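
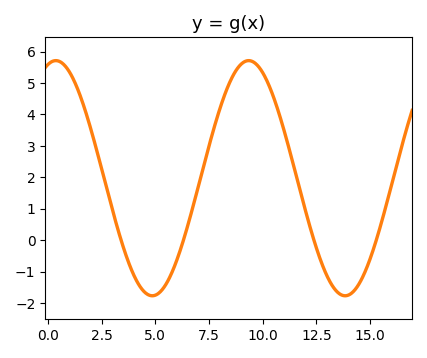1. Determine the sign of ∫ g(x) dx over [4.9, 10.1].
positive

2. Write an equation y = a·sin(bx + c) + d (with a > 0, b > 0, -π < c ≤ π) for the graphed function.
y = 3.74sin(0.7x + 1.3) + 1.97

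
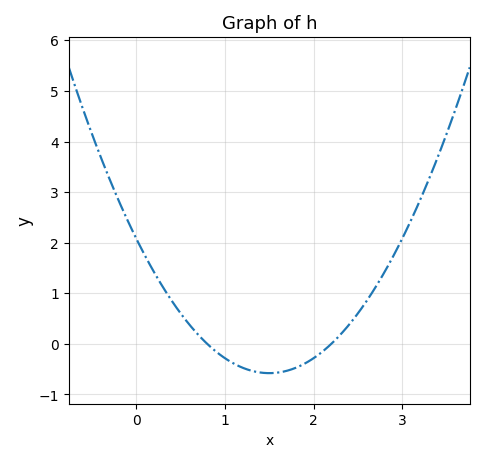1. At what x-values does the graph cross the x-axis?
0.8, 2.2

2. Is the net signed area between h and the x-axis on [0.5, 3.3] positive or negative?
positive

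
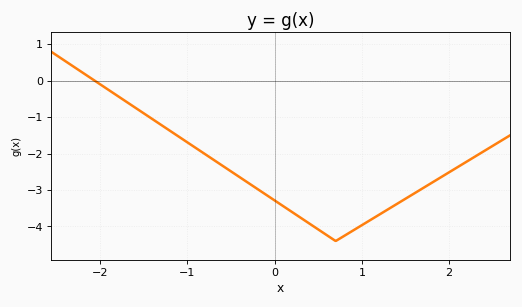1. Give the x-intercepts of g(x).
-2.1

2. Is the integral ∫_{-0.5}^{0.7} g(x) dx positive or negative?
negative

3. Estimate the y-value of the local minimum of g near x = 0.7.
-4.4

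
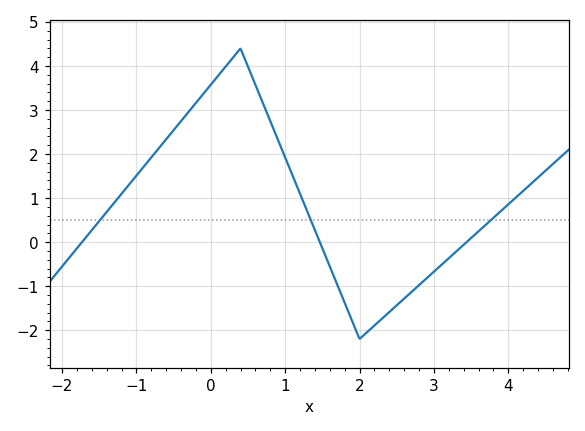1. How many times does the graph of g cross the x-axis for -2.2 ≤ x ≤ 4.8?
3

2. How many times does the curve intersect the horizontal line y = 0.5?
3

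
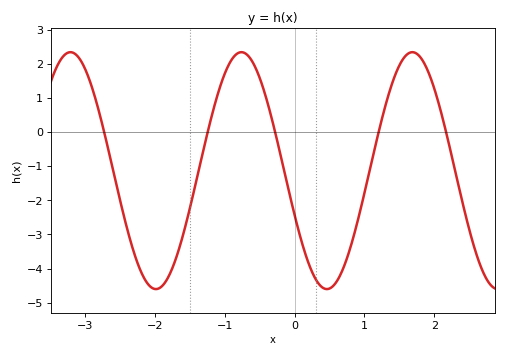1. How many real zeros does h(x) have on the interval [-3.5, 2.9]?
5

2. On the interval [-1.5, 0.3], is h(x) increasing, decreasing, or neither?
neither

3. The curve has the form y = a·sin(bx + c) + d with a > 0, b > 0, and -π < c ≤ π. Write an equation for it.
y = 3.47sin(2.57x - 2.76) - 1.13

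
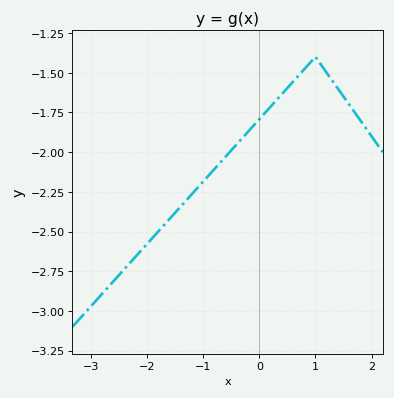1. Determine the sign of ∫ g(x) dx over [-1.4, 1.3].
negative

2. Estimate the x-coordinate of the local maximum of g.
1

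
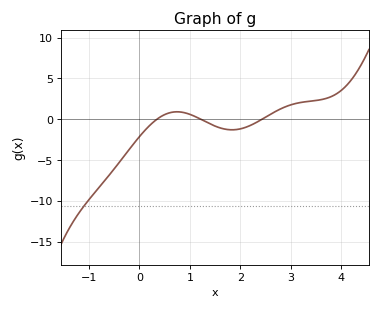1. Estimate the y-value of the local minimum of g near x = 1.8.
-1.5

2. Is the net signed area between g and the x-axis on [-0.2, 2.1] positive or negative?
negative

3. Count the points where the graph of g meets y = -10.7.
1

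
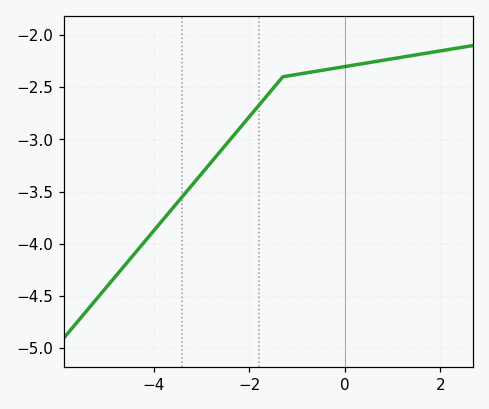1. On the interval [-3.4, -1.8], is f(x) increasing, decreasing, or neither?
increasing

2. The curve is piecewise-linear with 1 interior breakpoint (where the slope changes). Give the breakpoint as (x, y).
(-1.3, -2.4)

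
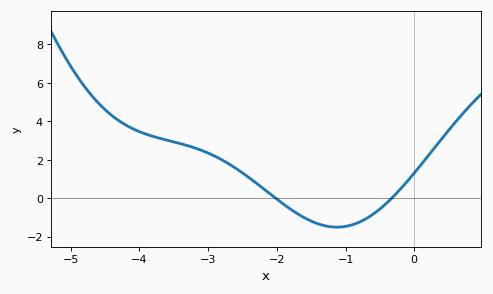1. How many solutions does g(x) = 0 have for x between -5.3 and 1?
2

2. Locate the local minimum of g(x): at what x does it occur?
-1.13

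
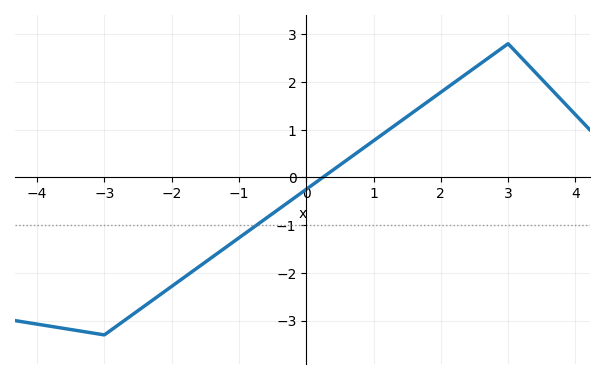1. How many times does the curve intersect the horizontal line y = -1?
1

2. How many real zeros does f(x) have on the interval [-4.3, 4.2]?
1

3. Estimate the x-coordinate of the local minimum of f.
-3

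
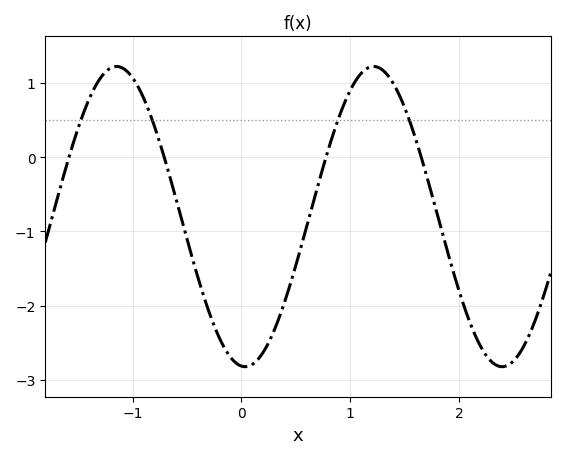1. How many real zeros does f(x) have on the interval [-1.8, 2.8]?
4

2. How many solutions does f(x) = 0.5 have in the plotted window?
4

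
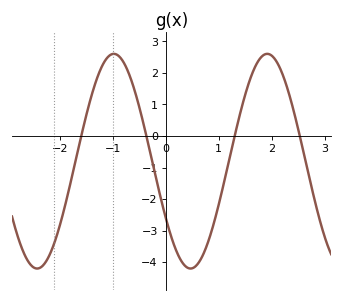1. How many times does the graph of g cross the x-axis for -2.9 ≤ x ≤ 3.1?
4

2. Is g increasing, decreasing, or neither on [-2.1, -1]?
increasing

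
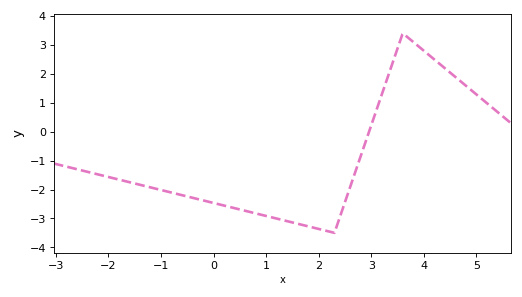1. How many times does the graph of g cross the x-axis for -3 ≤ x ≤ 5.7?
1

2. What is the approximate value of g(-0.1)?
-2.42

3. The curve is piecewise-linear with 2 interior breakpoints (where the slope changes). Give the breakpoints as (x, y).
(2.3, -3.5); (3.6, 3.4)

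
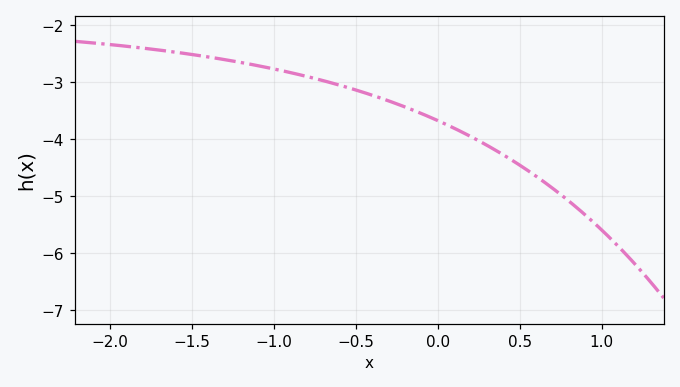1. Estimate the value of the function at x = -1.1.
-2.7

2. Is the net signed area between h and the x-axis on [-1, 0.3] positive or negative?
negative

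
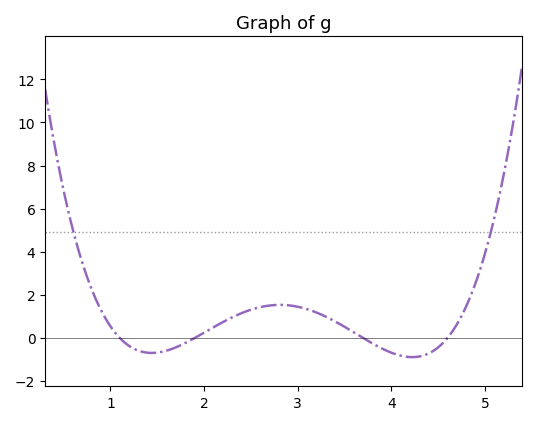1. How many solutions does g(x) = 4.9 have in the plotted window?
2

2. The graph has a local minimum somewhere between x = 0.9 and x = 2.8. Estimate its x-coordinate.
1.4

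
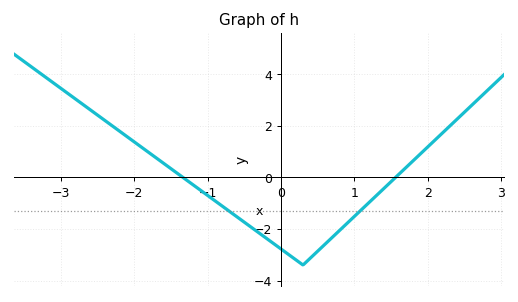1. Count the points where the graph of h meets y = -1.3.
2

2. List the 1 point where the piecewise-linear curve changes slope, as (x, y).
(0.3, -3.4)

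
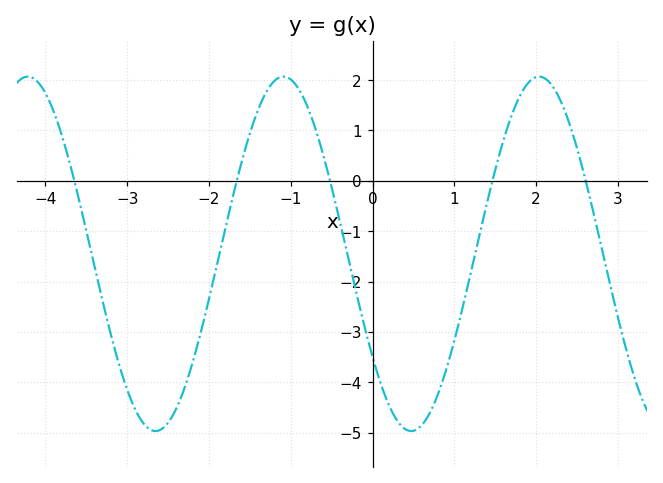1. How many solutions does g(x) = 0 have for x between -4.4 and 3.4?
5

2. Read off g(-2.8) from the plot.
-4.82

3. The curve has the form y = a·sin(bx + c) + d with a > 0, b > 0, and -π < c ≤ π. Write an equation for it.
y = 3.52sin(2.01x - 2.52) - 1.45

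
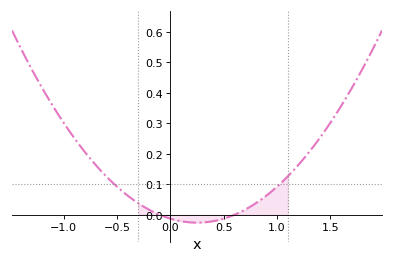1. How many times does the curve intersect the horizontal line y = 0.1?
2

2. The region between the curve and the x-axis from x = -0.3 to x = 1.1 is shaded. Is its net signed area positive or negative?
positive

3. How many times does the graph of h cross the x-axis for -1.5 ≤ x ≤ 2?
2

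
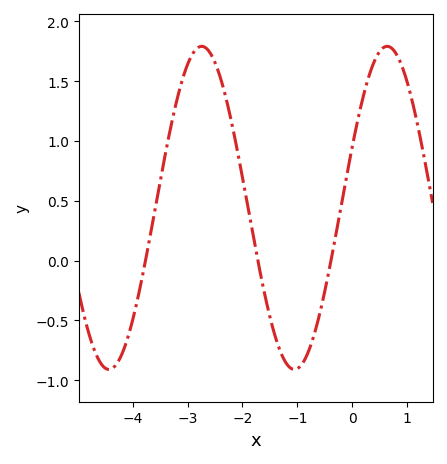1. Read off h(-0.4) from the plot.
-0.028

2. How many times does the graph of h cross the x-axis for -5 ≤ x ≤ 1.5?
3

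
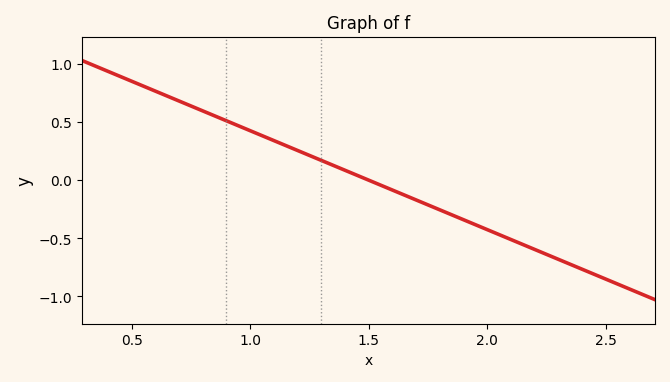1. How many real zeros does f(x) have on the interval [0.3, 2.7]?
1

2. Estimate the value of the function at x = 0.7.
0.68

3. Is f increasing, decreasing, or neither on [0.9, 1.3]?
decreasing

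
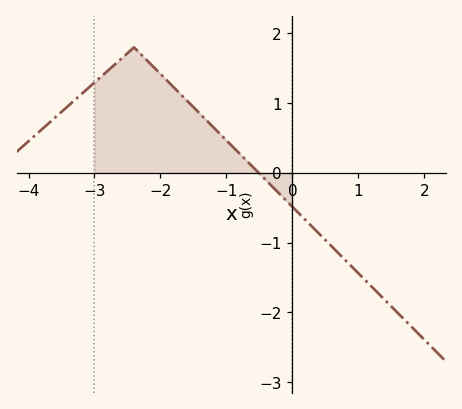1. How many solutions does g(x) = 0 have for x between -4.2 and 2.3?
1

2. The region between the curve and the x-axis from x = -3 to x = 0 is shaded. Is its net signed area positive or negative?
positive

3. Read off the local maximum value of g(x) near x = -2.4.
1.8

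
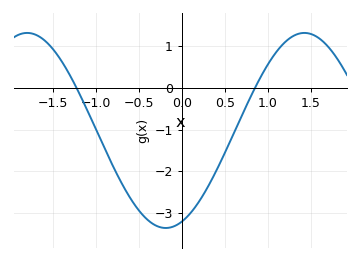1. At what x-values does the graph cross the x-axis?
-1.22, 0.851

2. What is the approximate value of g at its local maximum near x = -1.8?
1.32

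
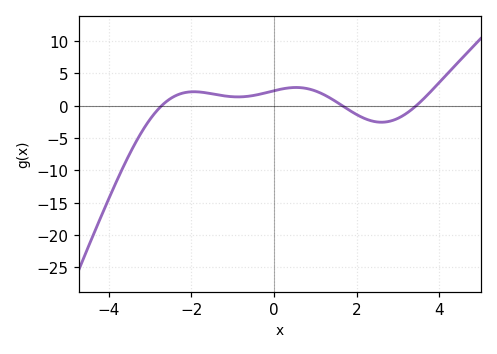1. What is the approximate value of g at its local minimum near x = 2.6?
-2.5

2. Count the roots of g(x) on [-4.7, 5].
3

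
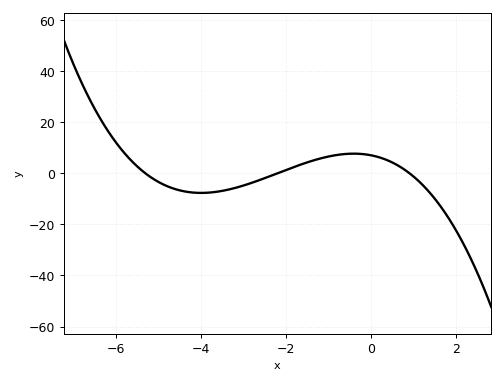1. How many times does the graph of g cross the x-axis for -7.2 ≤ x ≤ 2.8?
3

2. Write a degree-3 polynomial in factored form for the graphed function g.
y = -0.67(x + 5.3)(x + 2.2)(x - 0.9)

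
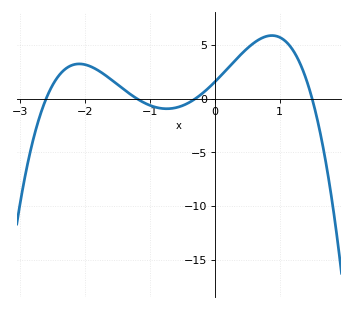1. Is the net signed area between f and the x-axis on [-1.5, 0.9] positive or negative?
positive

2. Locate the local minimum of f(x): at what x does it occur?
-0.7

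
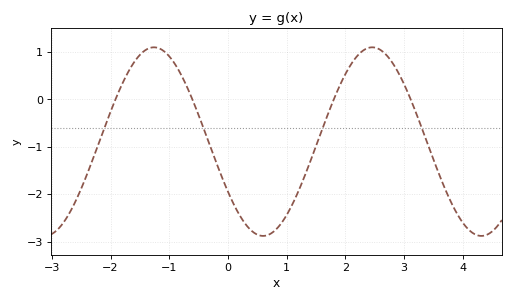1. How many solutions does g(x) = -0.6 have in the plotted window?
4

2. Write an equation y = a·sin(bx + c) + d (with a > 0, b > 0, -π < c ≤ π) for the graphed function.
y = 1.99sin(1.69x - 2.58) - 0.89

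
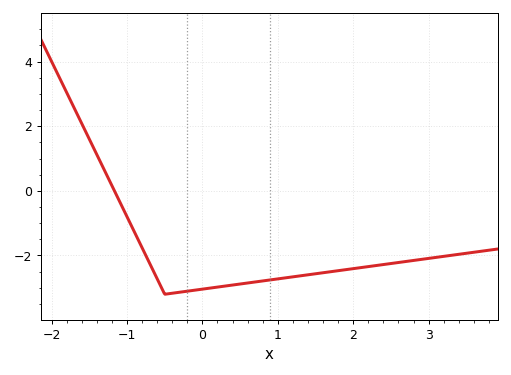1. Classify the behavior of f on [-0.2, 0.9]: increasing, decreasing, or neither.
increasing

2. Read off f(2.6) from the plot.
-2.22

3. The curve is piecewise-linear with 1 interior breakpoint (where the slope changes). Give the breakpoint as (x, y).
(-0.5, -3.2)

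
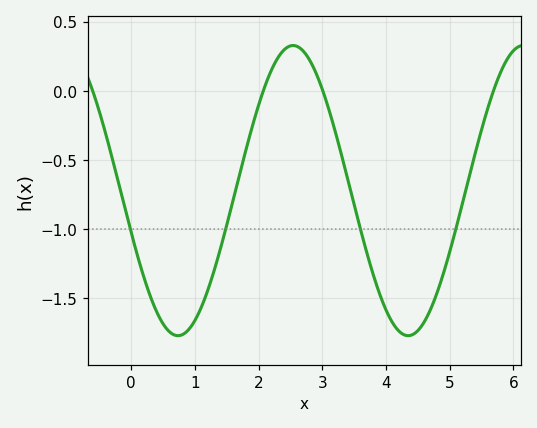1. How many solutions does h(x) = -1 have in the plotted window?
4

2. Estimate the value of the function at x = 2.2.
0.15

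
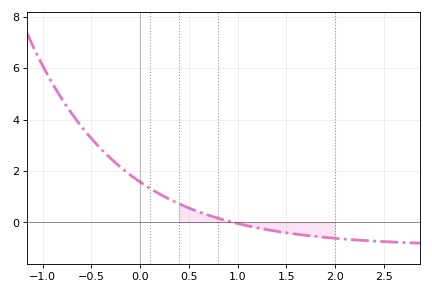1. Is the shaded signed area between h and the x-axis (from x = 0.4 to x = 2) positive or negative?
negative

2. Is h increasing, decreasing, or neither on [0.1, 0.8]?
decreasing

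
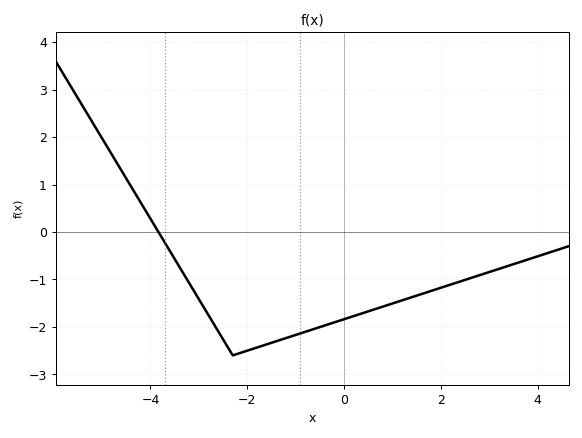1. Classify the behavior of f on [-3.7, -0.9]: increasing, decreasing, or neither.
neither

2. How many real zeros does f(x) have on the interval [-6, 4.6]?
1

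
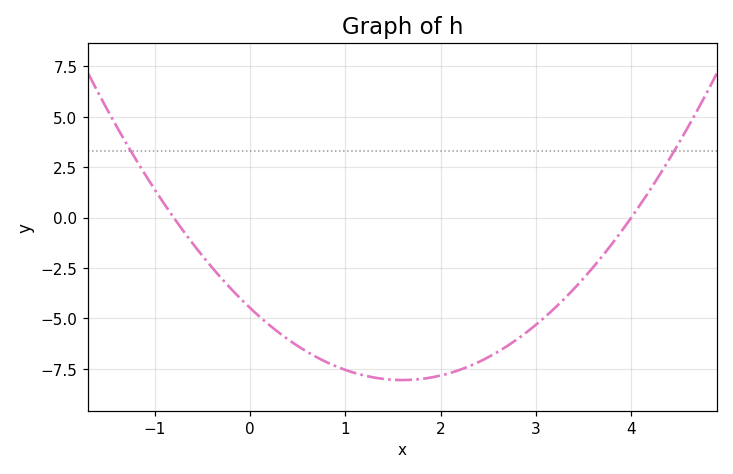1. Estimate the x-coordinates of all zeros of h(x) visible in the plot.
-0.8, 4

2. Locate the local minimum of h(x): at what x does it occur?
1.6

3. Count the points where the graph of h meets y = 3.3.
2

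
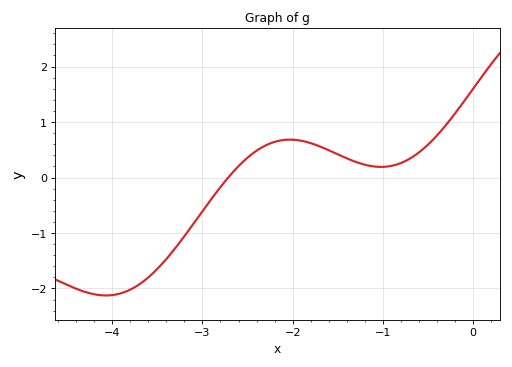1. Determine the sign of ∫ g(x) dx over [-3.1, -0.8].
positive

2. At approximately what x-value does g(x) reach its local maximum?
-2.03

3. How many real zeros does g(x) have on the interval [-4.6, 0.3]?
1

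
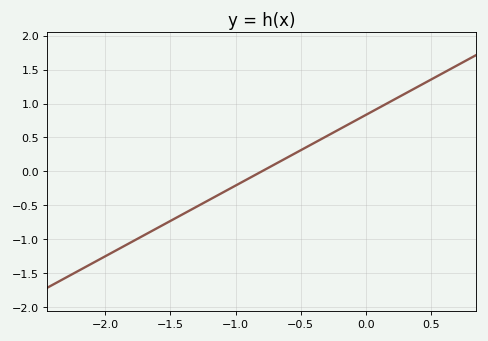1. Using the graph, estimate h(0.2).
1.04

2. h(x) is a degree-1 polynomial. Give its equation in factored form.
y = 1.04(x + 0.8)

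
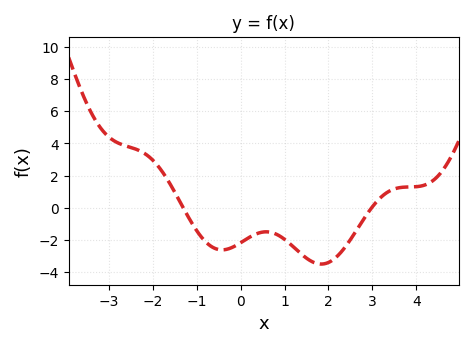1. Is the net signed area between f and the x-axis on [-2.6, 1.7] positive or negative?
negative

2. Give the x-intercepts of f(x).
-1.4, 3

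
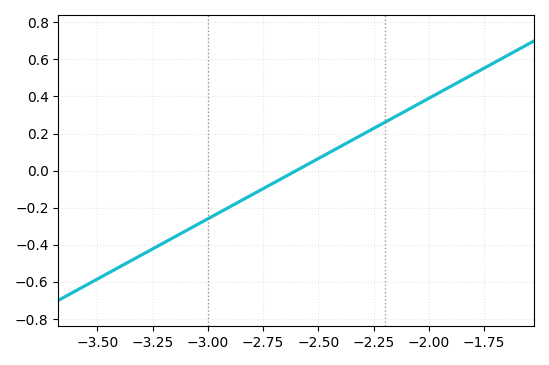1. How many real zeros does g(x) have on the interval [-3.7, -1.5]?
1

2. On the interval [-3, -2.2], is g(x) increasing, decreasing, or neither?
increasing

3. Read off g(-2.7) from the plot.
-0.065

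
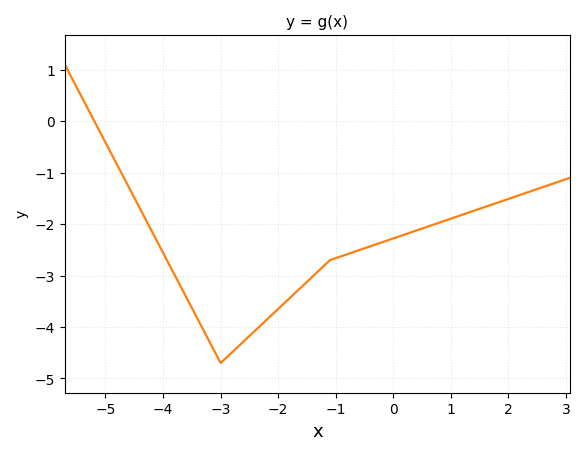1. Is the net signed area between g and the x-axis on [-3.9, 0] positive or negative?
negative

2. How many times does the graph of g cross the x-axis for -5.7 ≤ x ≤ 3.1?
1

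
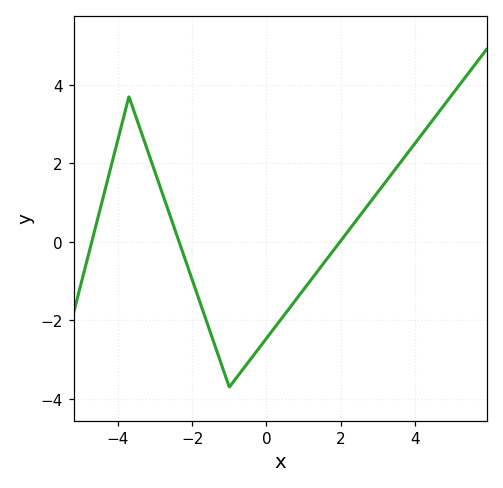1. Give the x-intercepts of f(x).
-4.8, -2.4, 2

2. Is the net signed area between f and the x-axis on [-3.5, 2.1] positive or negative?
negative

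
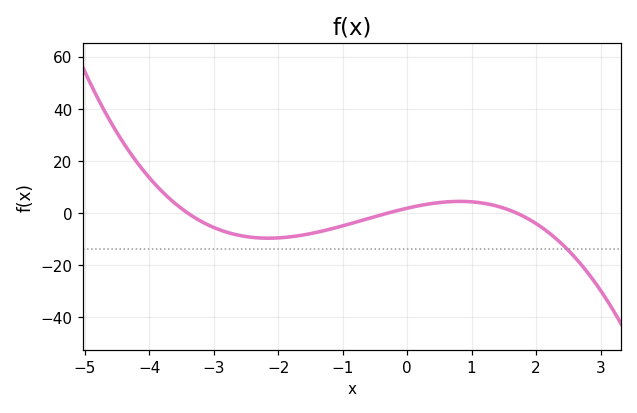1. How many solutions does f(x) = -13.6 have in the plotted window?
1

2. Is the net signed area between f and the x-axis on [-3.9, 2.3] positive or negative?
negative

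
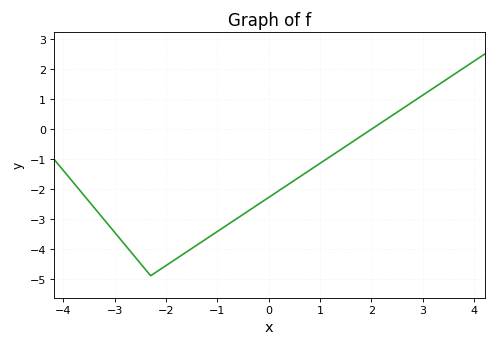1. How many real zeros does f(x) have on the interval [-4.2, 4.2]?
1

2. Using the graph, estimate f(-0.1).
-2.4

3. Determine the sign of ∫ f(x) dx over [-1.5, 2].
negative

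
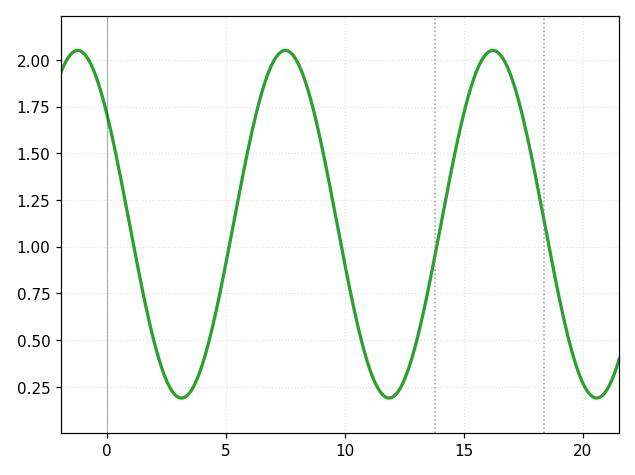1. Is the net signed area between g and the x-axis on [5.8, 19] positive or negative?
positive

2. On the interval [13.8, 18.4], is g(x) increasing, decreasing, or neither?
neither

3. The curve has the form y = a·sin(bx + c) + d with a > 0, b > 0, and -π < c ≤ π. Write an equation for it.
y = 0.93sin(0.72x + 2.45) + 1.12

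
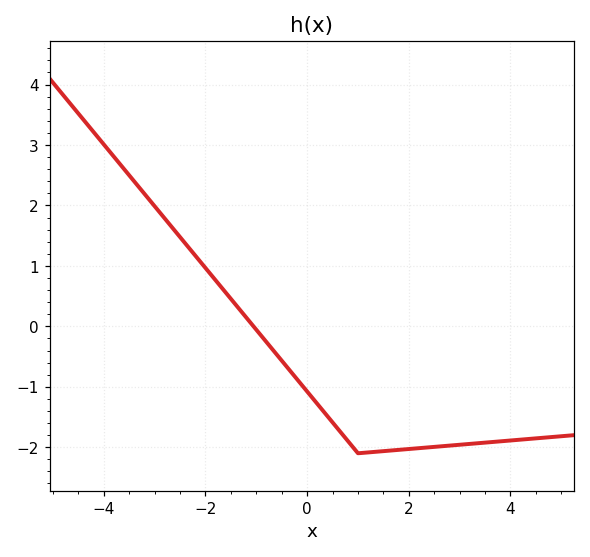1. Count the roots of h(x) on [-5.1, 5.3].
1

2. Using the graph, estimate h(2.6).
-1.99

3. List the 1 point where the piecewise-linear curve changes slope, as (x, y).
(1, -2.1)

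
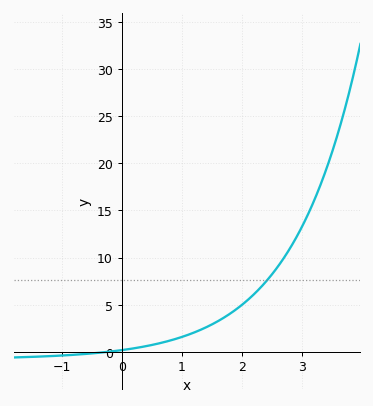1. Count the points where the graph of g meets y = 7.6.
1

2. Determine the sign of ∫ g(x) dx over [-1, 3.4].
positive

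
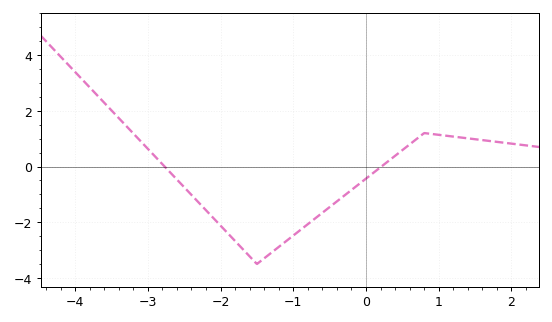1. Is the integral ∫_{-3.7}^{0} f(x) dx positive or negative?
negative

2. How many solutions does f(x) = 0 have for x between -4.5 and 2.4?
2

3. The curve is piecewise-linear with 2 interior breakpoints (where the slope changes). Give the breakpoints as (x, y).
(-1.5, -3.5); (0.8, 1.2)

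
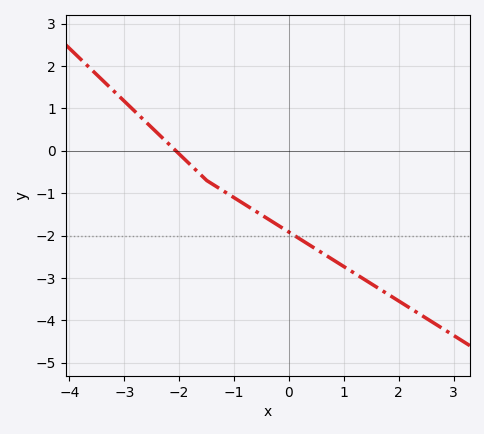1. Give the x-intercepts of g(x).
-2.06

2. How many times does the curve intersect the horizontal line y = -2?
1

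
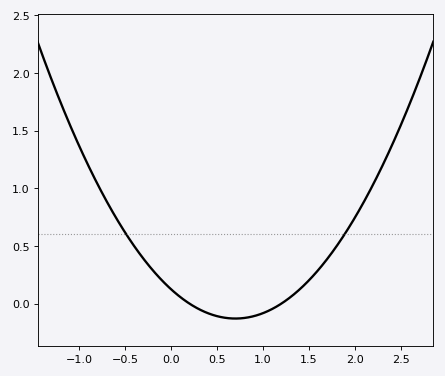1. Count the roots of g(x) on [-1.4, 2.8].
2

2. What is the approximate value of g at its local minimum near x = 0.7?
-0.15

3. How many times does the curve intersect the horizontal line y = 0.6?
2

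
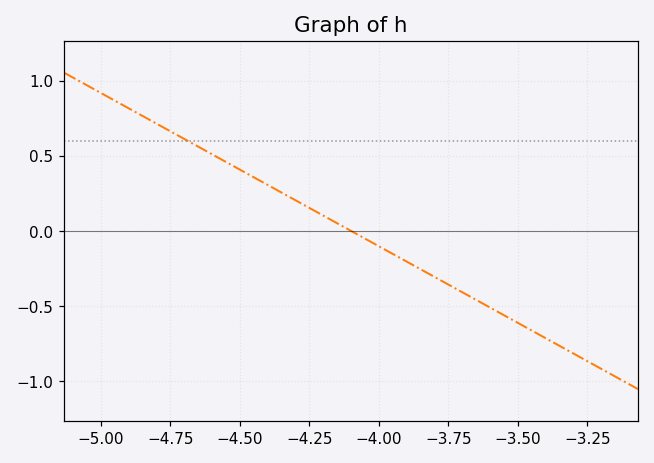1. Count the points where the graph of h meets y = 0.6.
1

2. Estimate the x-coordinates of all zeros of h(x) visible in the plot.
-4.1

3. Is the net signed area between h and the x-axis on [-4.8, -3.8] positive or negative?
positive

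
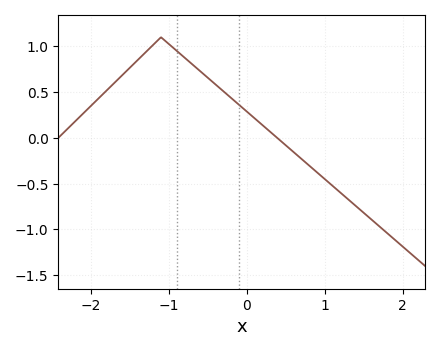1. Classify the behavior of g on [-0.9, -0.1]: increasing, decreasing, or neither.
decreasing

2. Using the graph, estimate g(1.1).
-0.5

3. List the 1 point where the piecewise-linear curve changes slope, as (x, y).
(-1.1, 1.1)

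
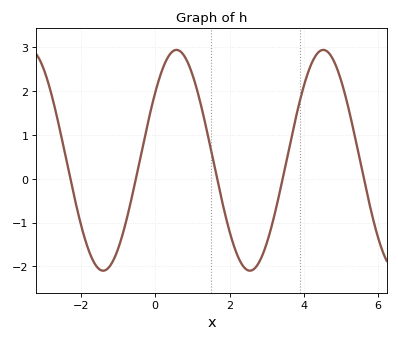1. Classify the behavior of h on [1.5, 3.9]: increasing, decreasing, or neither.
neither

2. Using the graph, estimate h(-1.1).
-1.81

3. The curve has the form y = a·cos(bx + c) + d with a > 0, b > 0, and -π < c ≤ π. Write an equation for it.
y = 2.52cos(1.59x - 0.91) + 0.42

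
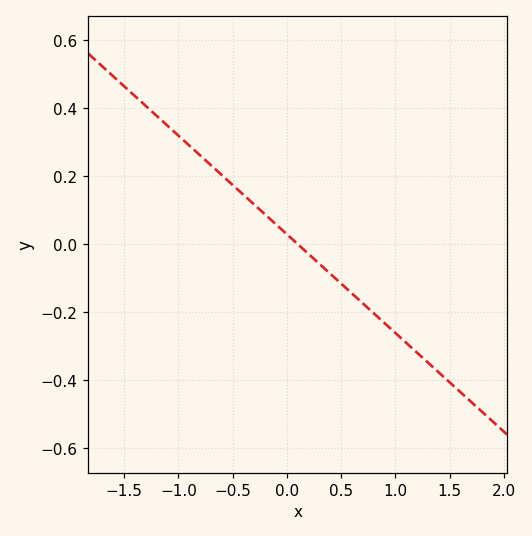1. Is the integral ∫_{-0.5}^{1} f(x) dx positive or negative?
negative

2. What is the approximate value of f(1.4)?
-0.377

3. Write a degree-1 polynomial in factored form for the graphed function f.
y = -0.29(x - 0.1)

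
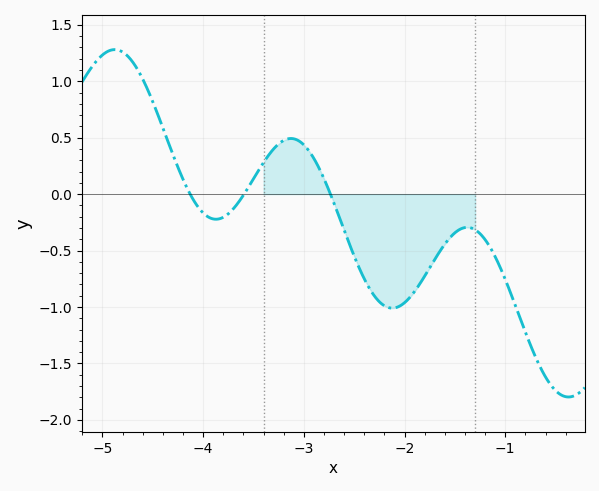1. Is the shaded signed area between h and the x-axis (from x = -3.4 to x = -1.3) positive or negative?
negative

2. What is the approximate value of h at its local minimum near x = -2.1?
-1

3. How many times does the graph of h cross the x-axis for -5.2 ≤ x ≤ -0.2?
3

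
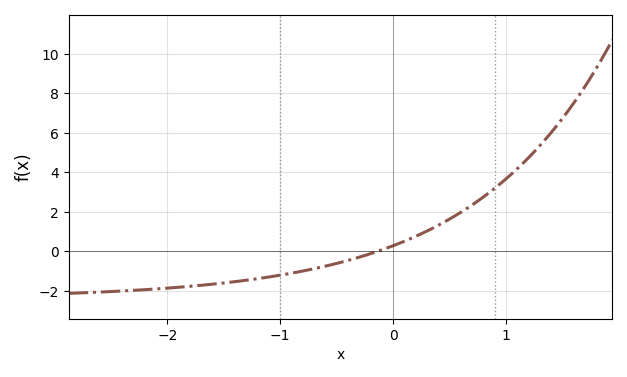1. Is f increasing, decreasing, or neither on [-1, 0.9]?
increasing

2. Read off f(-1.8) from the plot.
-1.78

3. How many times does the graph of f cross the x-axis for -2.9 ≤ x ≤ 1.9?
1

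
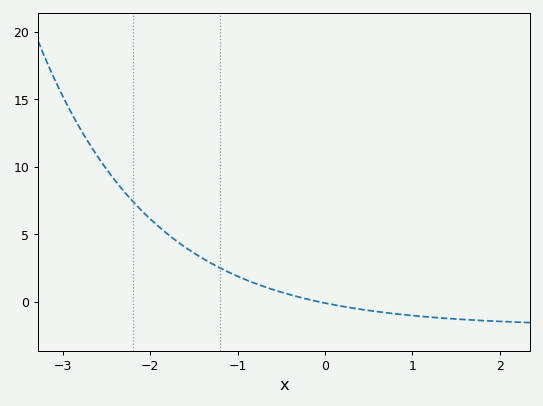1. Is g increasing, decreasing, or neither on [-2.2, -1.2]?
decreasing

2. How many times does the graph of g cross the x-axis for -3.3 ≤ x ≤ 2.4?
1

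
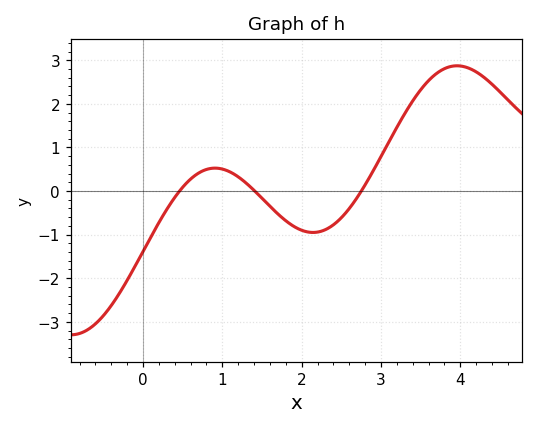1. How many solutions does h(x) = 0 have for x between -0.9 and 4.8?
3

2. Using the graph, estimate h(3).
0.793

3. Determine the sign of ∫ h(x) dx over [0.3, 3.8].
positive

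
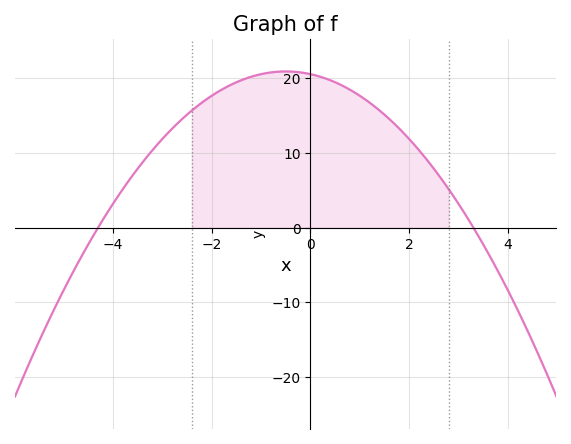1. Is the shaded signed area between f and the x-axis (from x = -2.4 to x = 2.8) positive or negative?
positive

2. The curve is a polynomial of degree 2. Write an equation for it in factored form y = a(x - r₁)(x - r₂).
y = -1.45(x + 4.3)(x - 3.3)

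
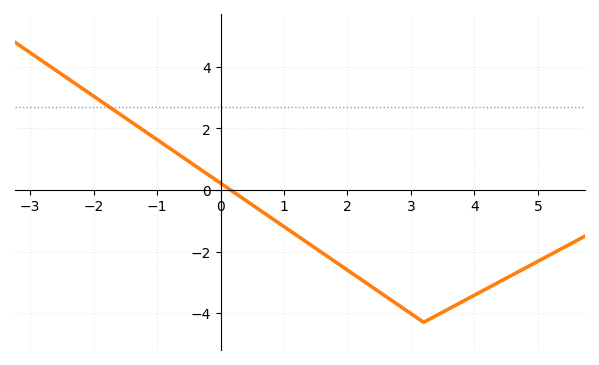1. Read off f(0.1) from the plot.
0.082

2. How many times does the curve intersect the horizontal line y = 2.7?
1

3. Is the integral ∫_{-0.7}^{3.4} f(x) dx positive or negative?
negative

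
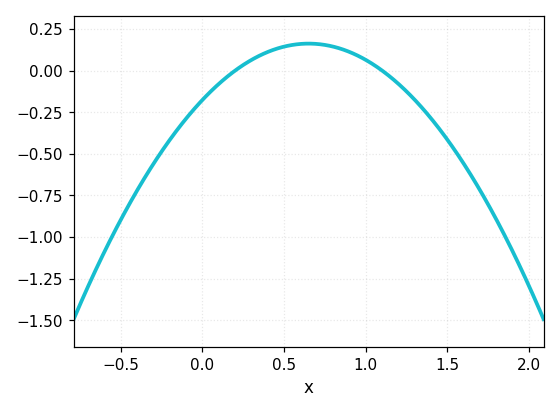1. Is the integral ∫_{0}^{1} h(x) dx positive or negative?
positive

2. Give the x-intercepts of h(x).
0.2, 1.1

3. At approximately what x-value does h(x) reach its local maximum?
0.65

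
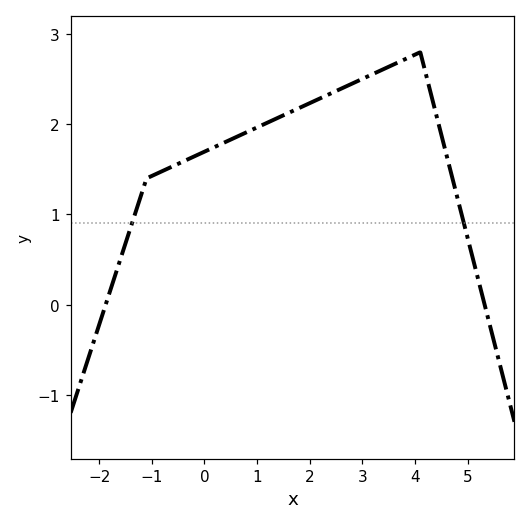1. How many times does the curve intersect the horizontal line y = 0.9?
2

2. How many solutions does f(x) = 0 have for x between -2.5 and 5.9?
2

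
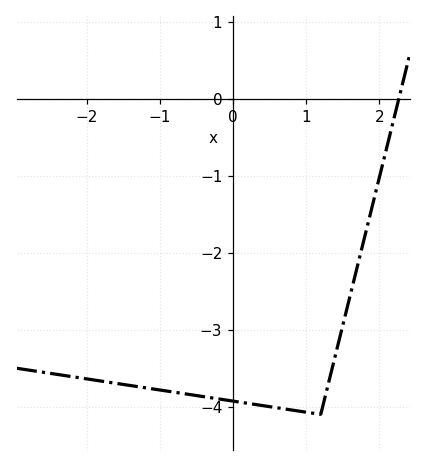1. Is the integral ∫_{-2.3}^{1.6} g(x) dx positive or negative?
negative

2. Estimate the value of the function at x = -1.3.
-3.7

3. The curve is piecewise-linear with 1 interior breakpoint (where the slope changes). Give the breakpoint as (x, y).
(1.2, -4.1)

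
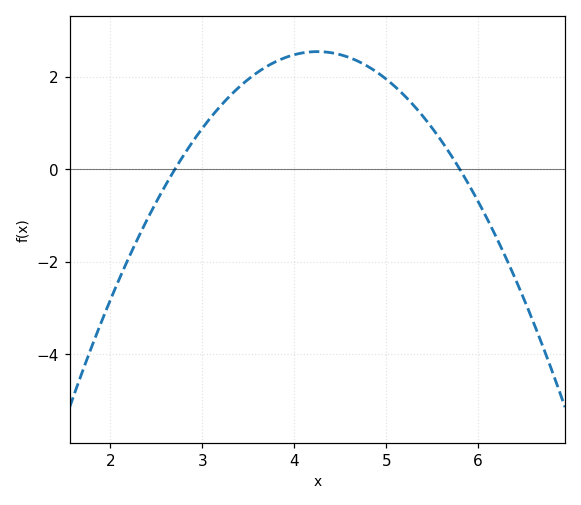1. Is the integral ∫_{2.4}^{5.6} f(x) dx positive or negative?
positive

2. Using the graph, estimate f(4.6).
2.4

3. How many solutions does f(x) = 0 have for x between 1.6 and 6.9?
2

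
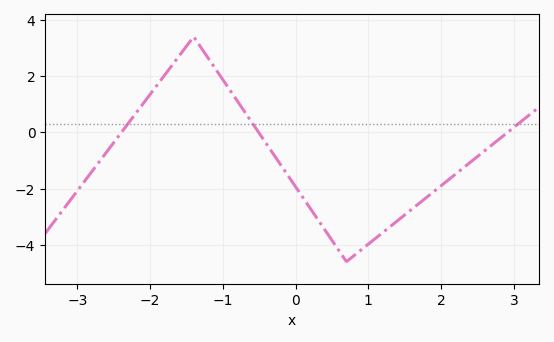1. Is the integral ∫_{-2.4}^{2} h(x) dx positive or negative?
negative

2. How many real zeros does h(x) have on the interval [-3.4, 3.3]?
3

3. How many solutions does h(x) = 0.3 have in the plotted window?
3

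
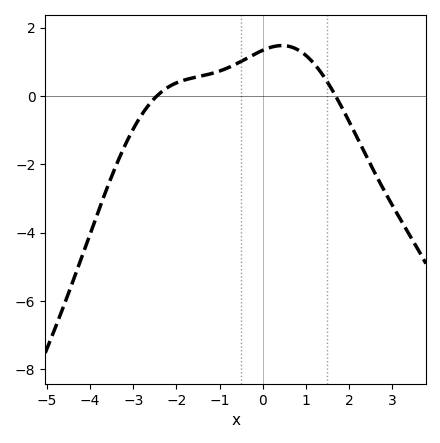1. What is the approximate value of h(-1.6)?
0.535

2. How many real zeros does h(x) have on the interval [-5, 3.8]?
2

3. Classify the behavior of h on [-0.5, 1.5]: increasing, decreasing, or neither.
neither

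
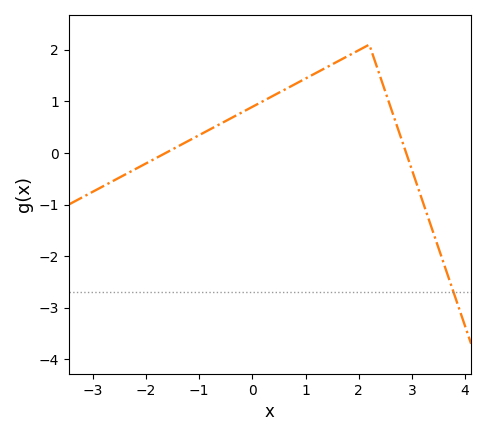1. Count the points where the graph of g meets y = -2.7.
1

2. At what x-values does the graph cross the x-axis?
-1.63, 2.89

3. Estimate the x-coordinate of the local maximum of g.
2.2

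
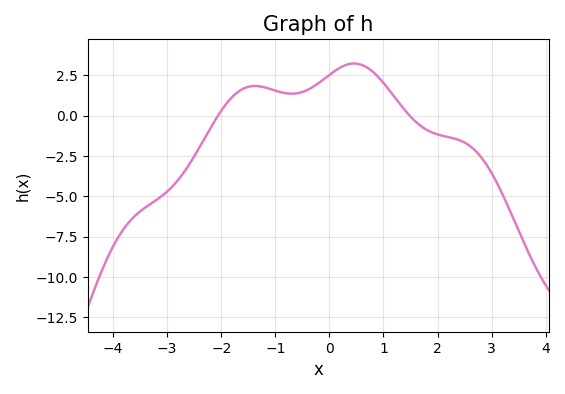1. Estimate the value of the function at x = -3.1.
-5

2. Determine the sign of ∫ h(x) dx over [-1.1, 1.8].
positive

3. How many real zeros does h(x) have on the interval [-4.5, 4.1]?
2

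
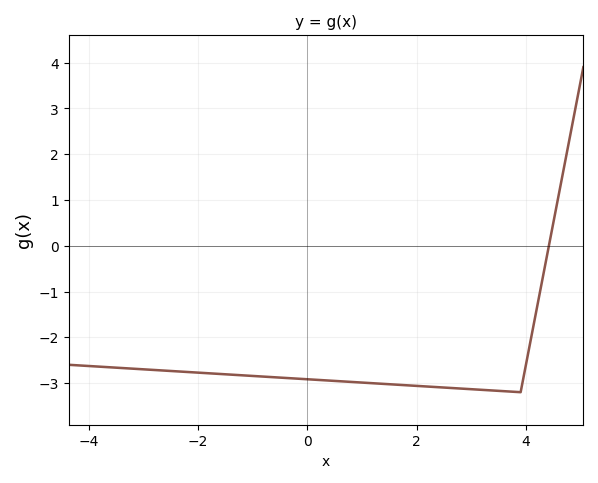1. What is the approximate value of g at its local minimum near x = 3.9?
-3.2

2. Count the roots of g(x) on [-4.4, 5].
1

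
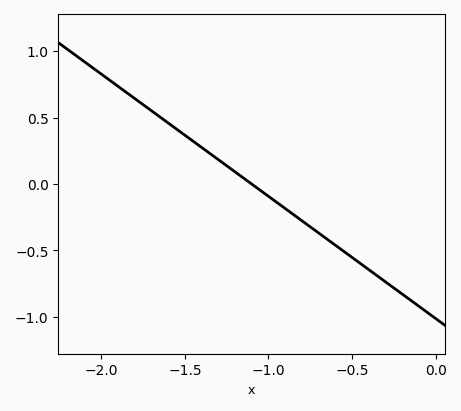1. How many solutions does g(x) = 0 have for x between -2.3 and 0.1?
1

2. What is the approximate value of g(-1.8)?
0.65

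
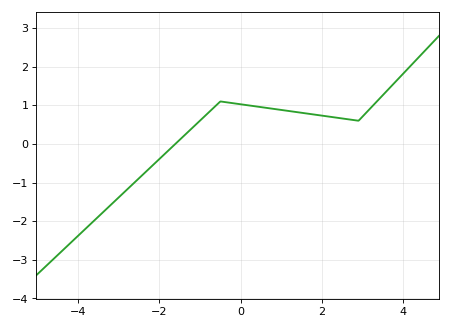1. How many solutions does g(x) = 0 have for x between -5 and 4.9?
1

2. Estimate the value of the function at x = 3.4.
1.16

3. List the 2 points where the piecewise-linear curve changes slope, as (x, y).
(-0.5, 1.1); (2.9, 0.6)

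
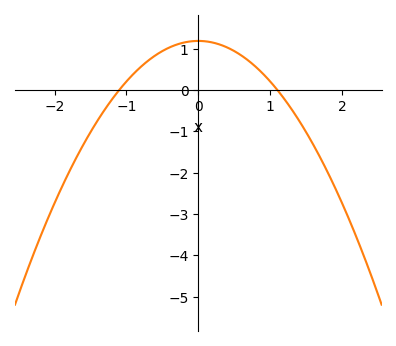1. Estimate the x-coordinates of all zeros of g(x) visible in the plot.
-1.1, 1.1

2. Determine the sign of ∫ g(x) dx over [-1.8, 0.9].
positive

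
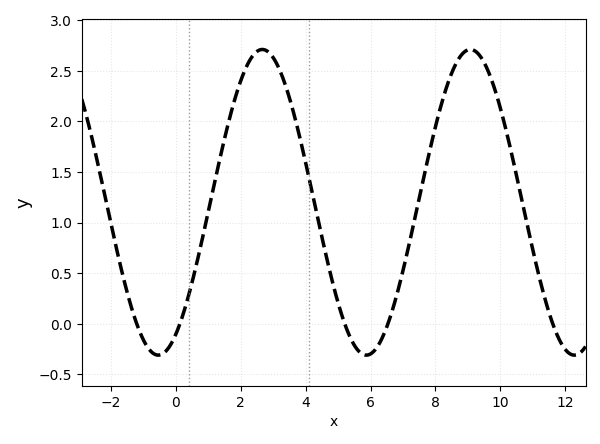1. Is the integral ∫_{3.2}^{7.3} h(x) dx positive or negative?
positive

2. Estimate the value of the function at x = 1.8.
2.2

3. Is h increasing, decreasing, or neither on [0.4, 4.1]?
neither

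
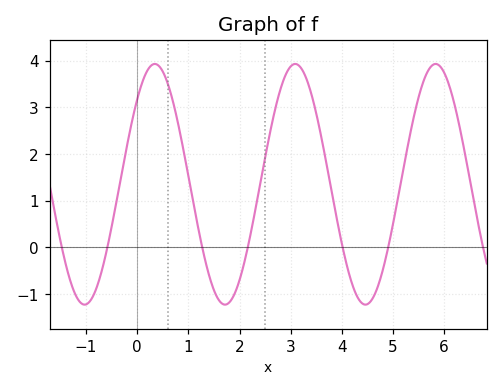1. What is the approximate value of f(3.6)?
2.35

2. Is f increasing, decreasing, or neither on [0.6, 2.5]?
neither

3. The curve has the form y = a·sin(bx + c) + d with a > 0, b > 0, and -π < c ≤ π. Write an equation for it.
y = 2.58sin(2.29x + 0.782) + 1.35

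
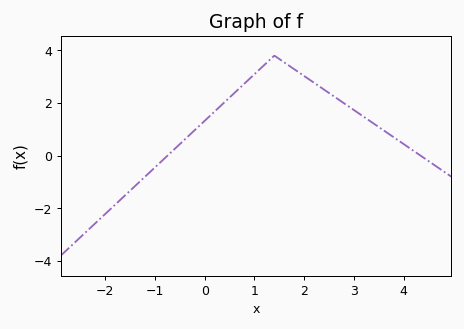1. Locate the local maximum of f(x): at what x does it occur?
1.4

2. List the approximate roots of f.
-0.748, 4.34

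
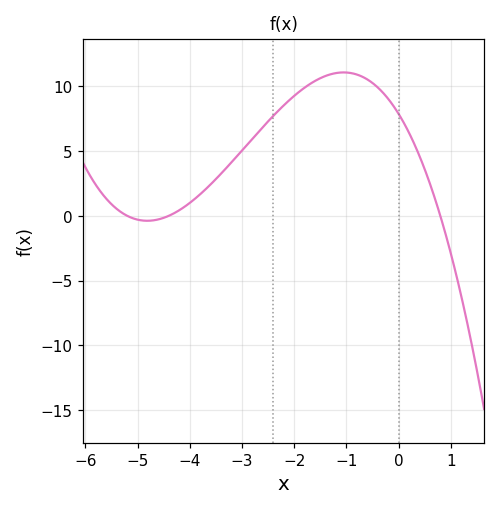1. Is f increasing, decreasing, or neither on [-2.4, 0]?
neither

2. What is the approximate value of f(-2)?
9.25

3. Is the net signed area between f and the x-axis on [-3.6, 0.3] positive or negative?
positive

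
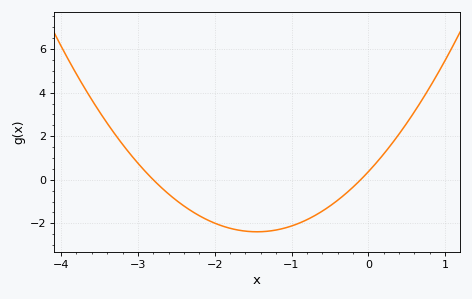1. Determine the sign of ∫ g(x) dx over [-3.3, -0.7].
negative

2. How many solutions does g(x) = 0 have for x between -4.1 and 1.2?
2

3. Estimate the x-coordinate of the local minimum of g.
-1.45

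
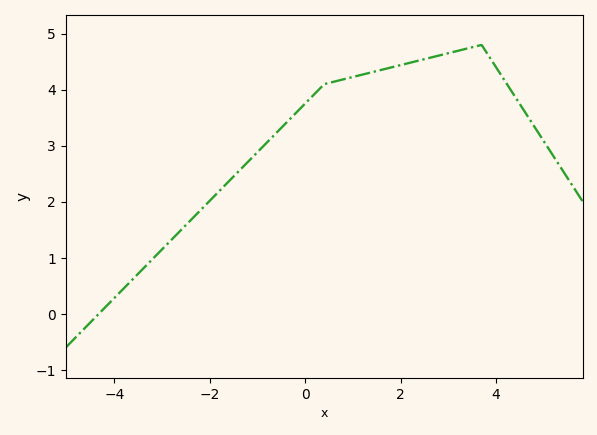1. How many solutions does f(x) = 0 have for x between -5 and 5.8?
1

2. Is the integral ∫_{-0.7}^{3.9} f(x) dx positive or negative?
positive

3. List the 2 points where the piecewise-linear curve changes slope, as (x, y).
(0.4, 4.1); (3.7, 4.8)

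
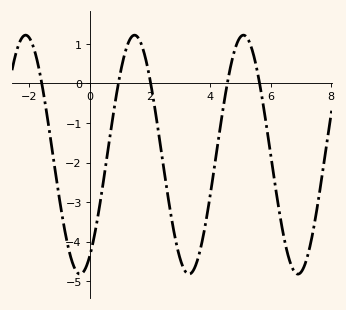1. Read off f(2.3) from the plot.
-1.32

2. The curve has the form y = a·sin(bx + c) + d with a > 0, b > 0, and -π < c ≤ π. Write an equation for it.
y = 3.02sin(1.74x - 1.02) - 1.8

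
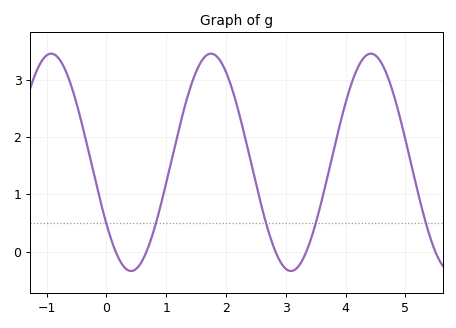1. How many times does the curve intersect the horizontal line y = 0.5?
5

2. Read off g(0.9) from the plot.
0.775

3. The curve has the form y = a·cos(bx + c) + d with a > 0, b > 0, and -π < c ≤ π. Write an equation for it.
y = 1.9cos(2.35x + 2.17) + 1.56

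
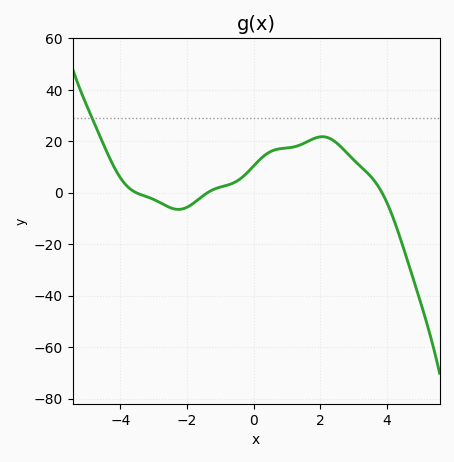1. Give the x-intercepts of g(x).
-3.6, -1.4, 3.8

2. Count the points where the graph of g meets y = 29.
1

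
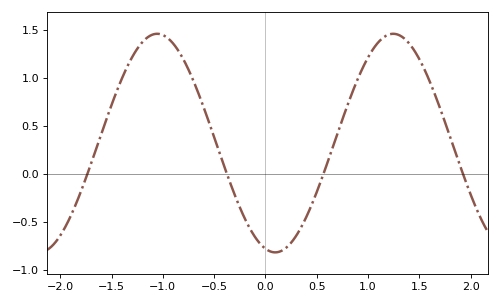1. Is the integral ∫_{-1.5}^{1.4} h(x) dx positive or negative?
positive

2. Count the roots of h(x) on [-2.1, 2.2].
4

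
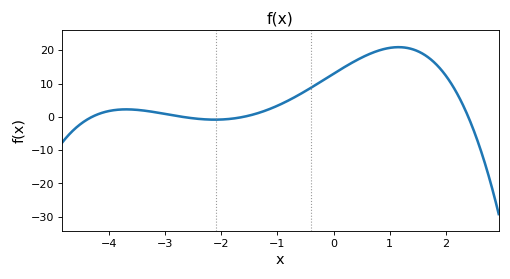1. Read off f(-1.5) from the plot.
0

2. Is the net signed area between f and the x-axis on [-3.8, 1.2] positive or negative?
positive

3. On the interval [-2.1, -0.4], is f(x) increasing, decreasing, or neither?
increasing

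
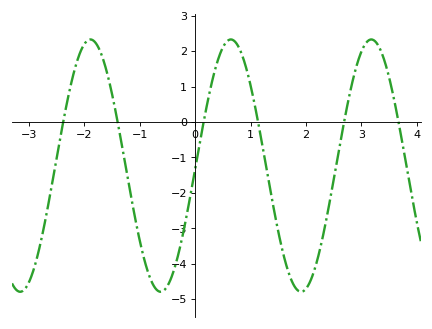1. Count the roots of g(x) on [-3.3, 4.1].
6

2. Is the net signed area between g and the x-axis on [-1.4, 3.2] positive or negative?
negative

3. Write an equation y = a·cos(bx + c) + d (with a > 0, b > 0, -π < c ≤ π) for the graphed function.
y = 3.56cos(2.5x - 1.6) - 1.23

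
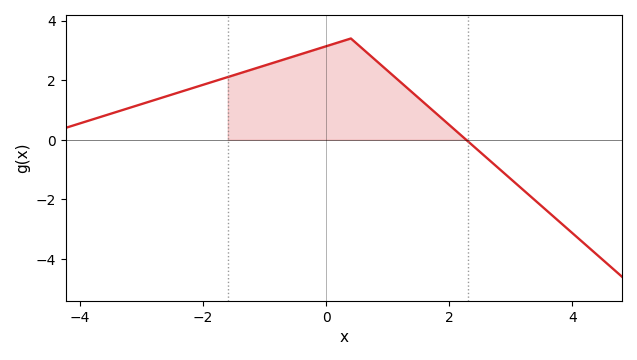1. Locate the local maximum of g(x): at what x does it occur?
0.4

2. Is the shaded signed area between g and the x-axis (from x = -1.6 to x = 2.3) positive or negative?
positive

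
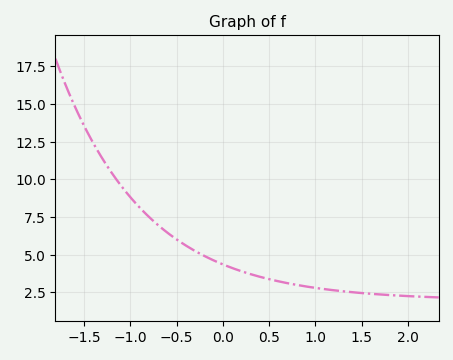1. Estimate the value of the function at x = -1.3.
11.4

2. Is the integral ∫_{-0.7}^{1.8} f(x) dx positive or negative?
positive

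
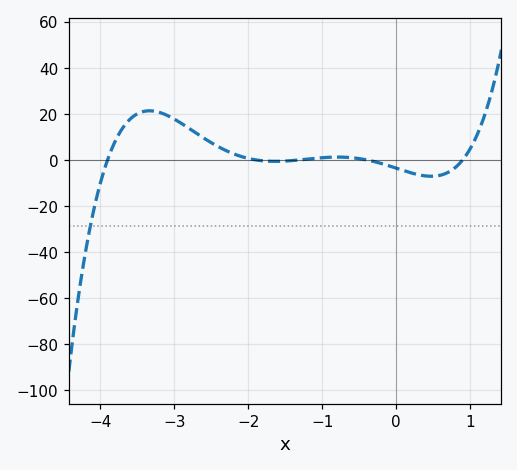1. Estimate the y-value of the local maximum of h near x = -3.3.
22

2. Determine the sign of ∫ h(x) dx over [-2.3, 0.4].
negative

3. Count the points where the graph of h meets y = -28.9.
1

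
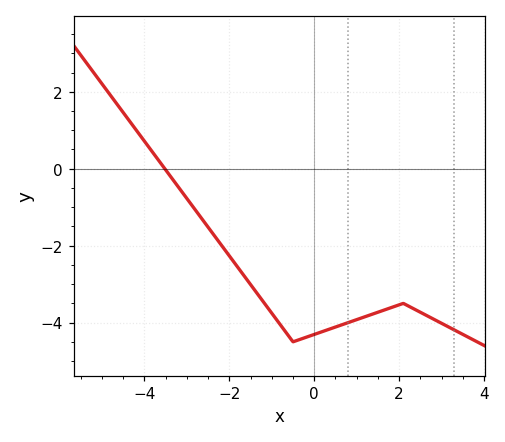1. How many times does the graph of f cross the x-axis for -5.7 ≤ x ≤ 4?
1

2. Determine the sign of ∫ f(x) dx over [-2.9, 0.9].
negative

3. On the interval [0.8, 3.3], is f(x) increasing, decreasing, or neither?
neither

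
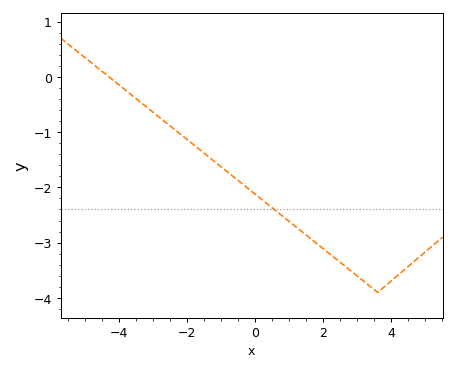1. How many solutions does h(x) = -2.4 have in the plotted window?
1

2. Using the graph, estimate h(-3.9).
-0.191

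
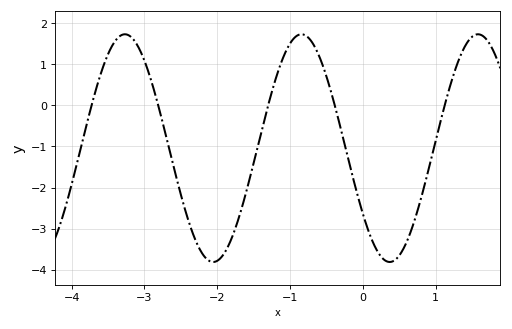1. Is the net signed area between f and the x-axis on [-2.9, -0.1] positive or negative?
negative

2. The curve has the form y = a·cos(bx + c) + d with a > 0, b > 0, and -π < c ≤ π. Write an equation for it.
y = 2.77cos(2.6x + 2.2) - 1.04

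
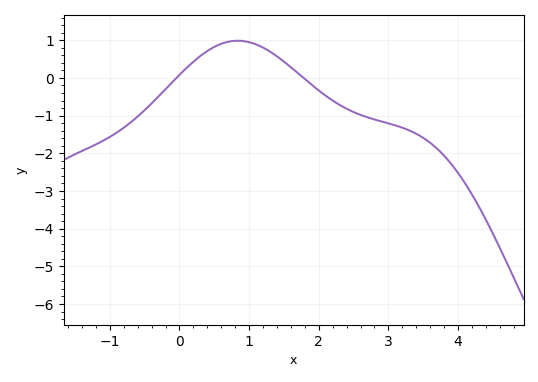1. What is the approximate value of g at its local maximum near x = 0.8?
1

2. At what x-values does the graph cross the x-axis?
0, 1.8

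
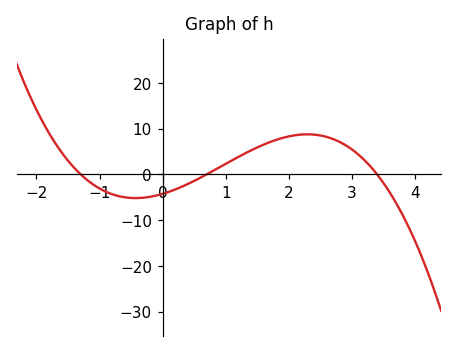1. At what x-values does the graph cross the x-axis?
-1.3, 0.7, 3.4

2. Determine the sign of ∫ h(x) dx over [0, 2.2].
positive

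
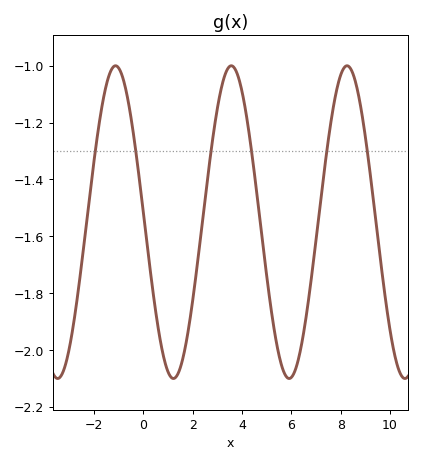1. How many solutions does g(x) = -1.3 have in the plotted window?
6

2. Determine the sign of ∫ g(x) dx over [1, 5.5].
negative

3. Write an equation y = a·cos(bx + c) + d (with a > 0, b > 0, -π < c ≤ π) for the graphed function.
y = 0.55cos(1.34x + 1.5) - 1.55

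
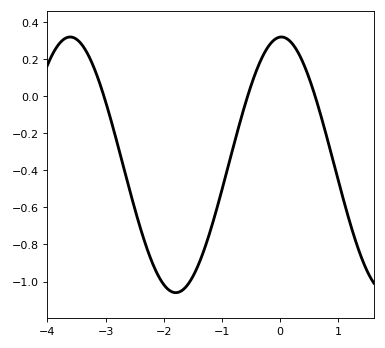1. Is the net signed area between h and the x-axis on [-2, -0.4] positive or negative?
negative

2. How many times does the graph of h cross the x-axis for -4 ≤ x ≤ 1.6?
3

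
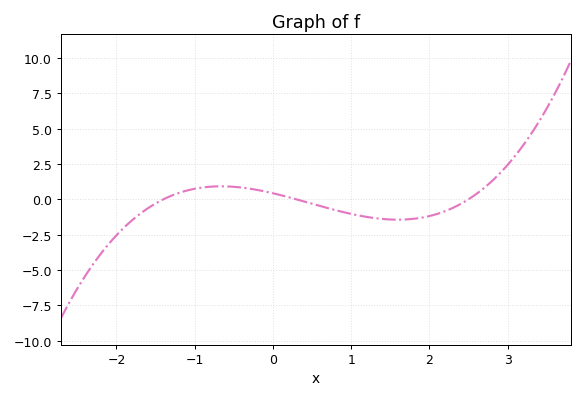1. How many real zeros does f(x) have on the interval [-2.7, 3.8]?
3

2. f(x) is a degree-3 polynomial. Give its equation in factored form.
y = 0.41(x + 1.4)(x - 0.3)(x - 2.5)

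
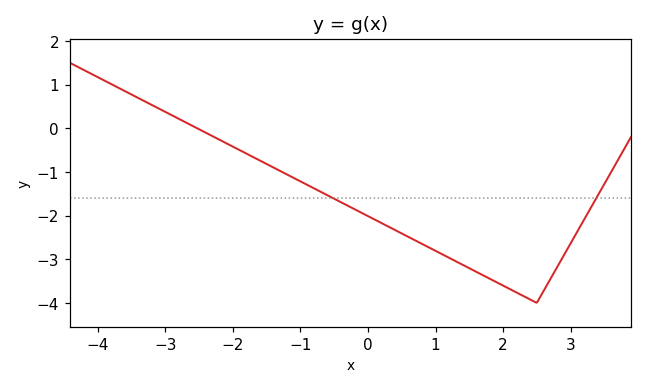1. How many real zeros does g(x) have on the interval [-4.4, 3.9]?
1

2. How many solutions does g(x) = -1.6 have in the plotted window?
2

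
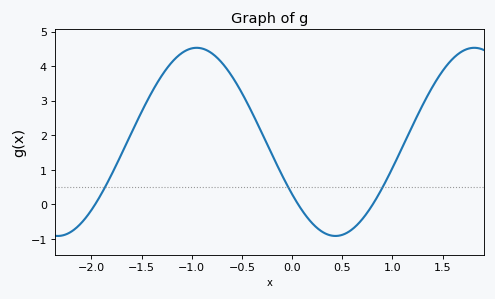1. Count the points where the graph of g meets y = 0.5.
3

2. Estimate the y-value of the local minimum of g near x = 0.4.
-0.91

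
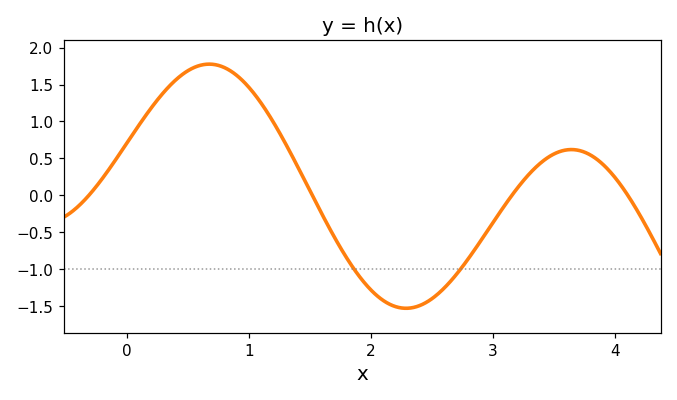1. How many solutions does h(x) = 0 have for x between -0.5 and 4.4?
4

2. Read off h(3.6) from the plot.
0.615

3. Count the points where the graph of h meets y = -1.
2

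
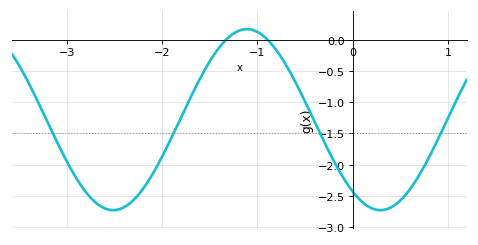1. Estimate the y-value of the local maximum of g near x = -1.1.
0.17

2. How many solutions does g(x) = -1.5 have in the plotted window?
4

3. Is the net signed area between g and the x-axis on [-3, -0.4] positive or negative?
negative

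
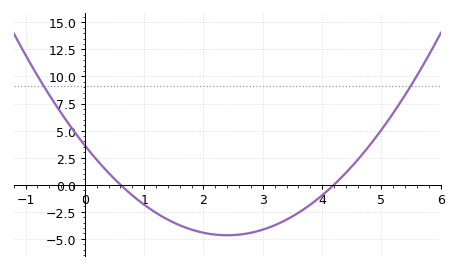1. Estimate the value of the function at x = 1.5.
-3.5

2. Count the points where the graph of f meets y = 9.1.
2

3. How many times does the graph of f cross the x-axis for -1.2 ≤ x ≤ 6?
2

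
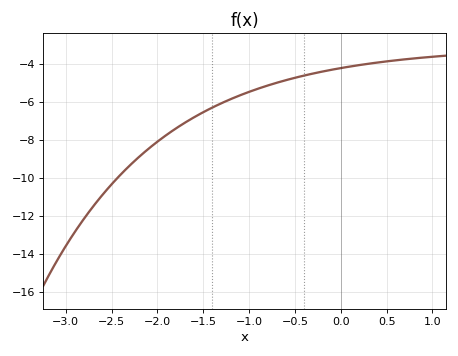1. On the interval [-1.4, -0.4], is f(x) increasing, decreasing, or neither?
increasing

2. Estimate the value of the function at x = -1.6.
-6.8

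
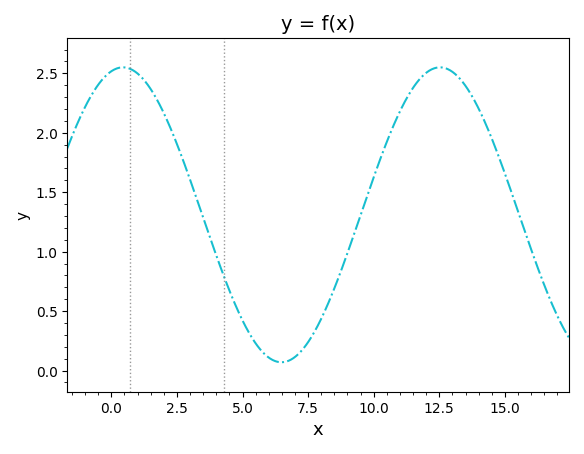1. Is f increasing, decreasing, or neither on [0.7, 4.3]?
decreasing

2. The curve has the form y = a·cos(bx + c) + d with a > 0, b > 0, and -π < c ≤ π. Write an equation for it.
y = 1.24cos(0.52x - 0.23) + 1.31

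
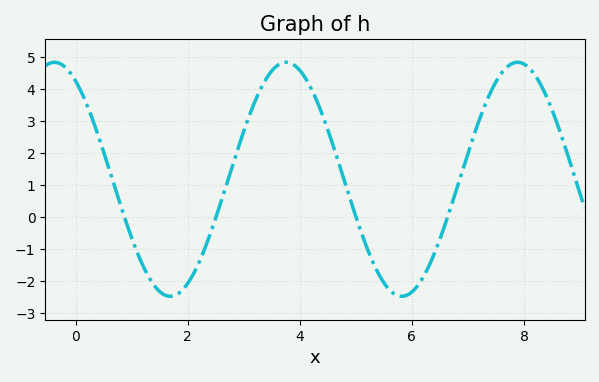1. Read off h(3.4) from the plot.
4.34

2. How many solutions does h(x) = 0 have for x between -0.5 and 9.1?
4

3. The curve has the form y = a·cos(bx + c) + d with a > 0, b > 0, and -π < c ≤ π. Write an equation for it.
y = 3.66cos(1.52x + 0.58) + 1.19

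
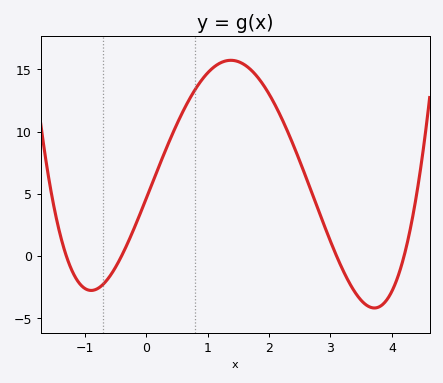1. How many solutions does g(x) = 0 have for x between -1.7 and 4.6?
4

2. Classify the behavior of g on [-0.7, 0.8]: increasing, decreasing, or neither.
increasing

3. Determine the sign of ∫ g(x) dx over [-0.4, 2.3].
positive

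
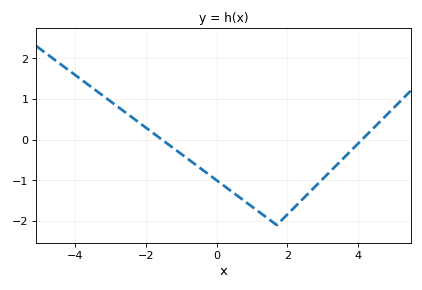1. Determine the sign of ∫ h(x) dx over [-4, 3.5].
negative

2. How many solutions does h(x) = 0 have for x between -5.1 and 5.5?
2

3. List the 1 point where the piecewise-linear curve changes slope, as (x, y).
(1.7, -2.1)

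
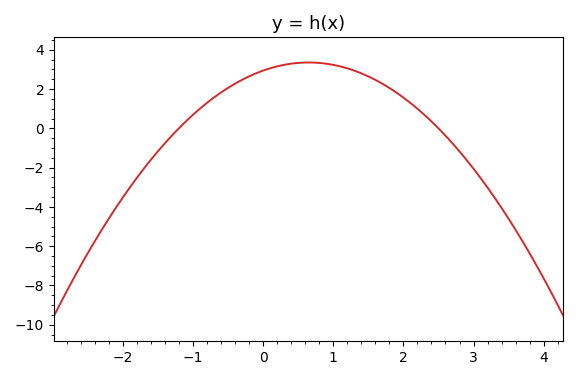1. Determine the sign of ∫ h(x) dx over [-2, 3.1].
positive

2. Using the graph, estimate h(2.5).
0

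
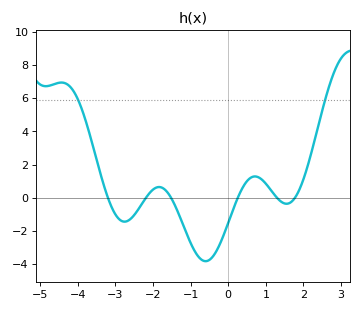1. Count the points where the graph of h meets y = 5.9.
2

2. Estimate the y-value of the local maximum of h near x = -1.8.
0.6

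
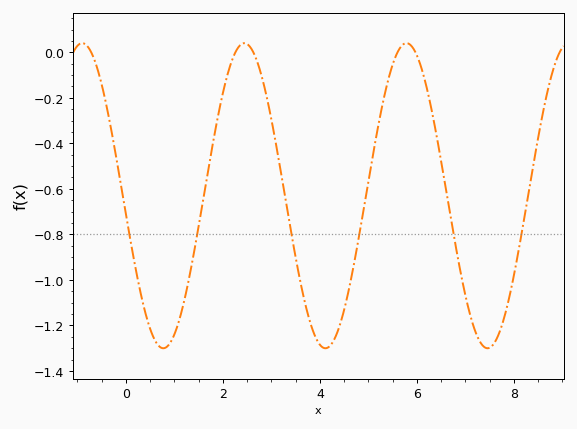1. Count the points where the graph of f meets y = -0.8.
6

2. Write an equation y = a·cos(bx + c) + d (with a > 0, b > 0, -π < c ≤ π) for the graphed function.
y = 0.67cos(1.9x + 1.7) - 0.63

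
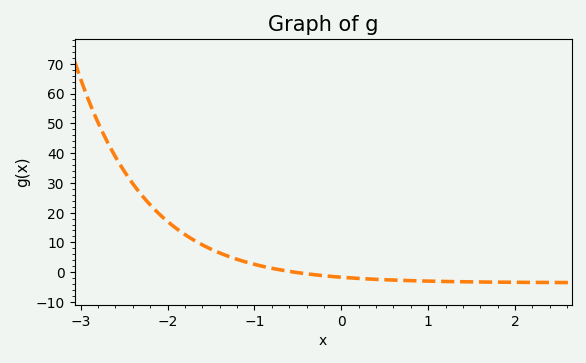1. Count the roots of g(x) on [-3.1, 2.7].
1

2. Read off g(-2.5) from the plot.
34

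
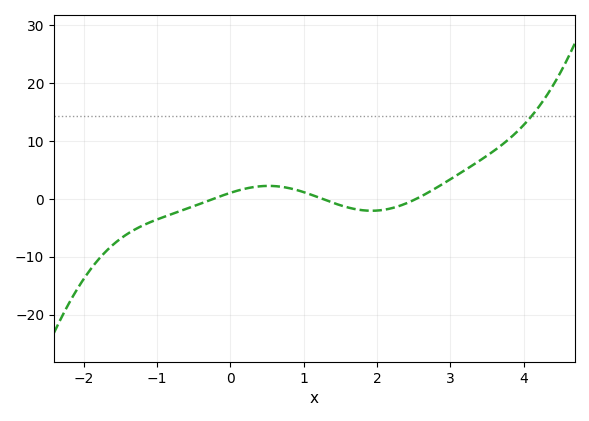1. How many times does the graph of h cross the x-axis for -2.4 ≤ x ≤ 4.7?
3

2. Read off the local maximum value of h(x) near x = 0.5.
2.24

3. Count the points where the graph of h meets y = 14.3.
1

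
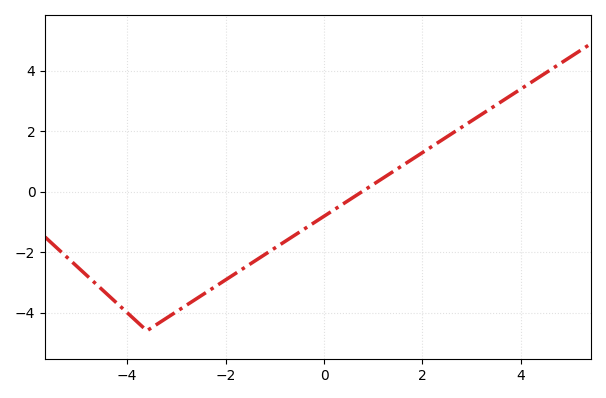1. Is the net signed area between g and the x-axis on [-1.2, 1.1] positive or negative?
negative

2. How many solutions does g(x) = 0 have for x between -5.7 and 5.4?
1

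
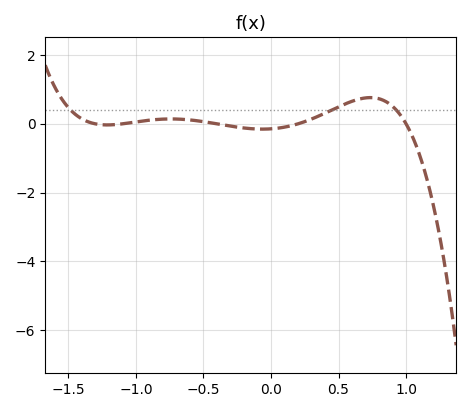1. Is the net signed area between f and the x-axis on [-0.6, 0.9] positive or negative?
positive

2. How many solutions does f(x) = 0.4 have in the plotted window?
3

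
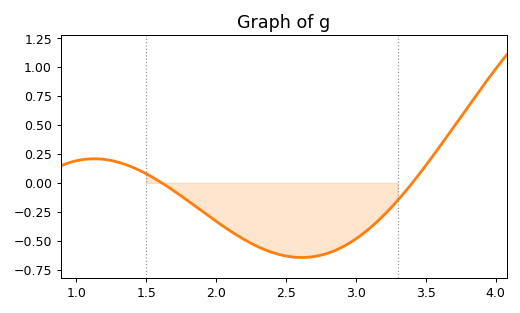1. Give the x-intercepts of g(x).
1.61, 3.4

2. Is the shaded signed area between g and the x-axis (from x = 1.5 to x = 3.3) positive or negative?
negative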